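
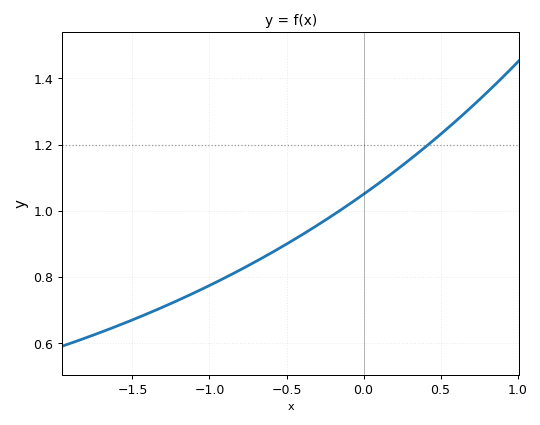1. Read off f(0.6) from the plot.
1.28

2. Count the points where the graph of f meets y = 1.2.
1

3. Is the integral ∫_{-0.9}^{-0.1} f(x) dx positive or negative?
positive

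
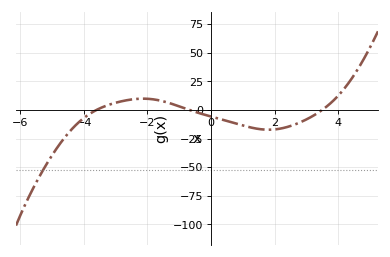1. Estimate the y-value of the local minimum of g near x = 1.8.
-17.2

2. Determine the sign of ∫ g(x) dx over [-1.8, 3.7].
negative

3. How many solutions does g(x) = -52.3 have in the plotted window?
1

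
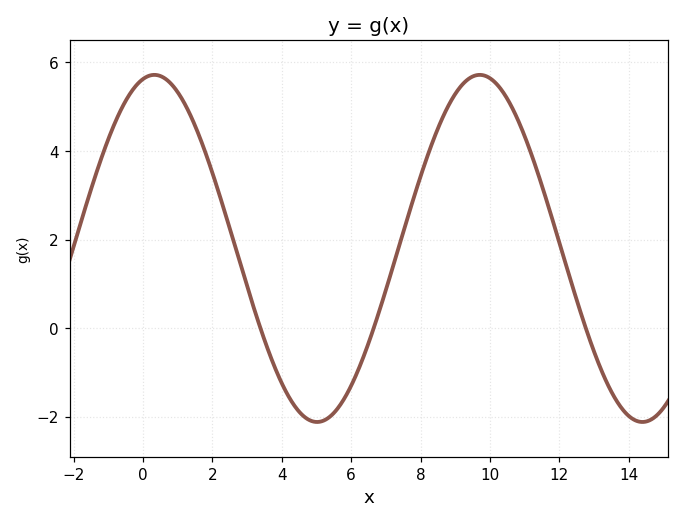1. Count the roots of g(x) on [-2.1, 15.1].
3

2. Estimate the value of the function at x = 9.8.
5.71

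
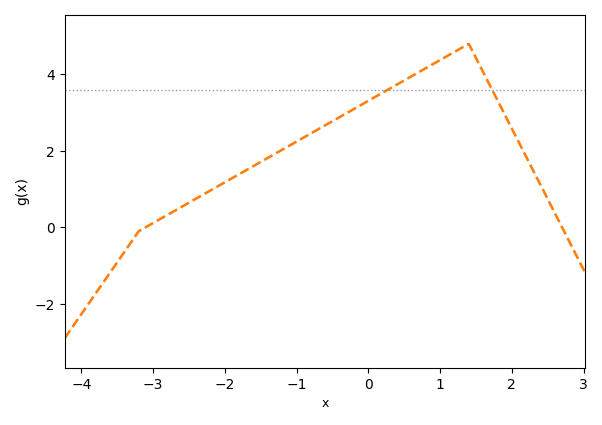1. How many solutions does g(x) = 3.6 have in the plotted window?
2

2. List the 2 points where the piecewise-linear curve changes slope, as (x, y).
(-3.2, -0.1); (1.4, 4.8)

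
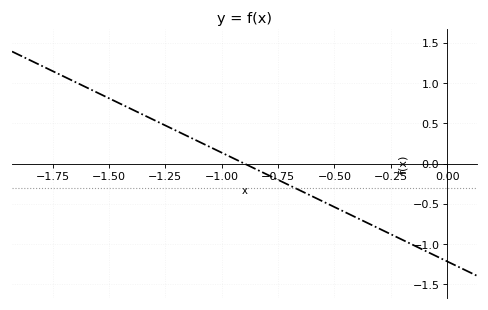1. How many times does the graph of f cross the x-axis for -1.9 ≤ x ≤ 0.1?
1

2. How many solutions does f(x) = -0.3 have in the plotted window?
1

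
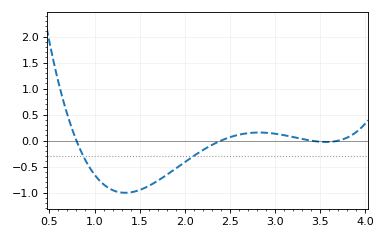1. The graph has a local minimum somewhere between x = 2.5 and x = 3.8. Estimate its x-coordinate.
3.56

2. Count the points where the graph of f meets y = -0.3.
2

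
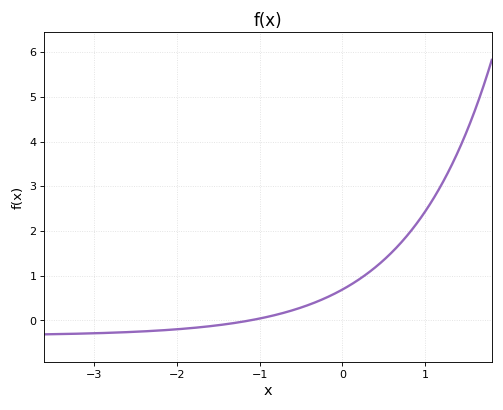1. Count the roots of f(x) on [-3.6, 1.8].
1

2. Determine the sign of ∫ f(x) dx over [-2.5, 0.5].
positive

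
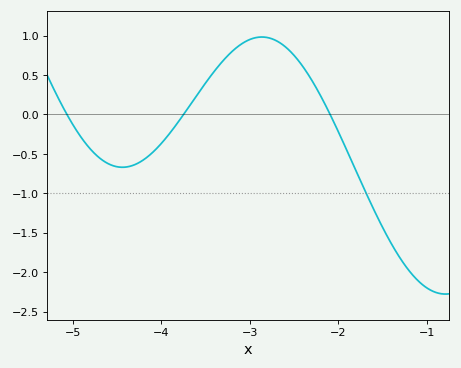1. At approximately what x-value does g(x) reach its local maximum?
-2.87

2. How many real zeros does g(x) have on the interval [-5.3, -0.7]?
3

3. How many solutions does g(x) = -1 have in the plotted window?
1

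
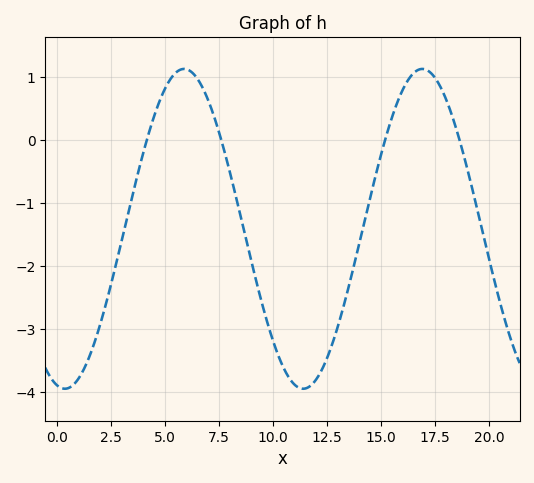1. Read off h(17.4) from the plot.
1.04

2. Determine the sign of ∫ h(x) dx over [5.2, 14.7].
negative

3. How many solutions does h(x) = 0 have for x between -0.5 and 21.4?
4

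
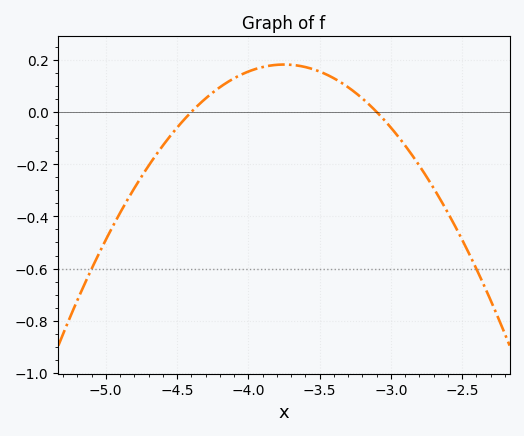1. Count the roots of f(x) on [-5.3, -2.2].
2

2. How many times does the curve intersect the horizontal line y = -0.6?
2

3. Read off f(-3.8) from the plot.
0.181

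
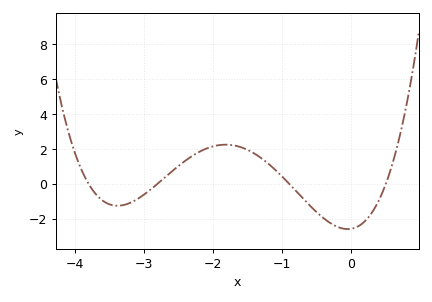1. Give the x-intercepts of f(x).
-3.8, -2.8, -0.9, 0.5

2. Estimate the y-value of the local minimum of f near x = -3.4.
-1.2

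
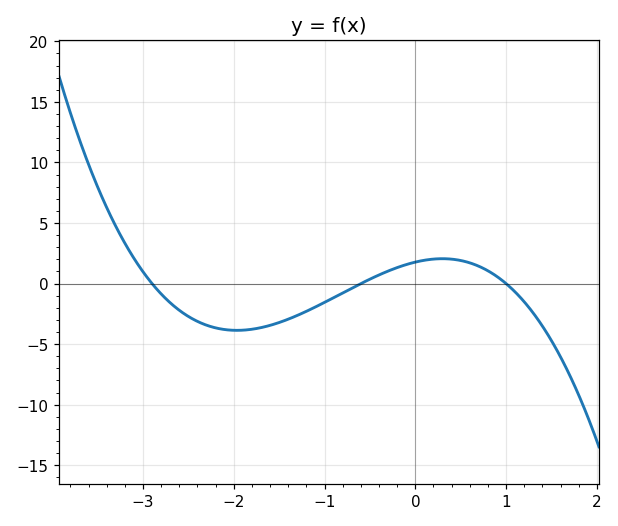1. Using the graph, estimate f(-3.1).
2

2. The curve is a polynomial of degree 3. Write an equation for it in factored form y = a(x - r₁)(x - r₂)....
y = -1.02(x + 2.9)(x + 0.6)(x - 1)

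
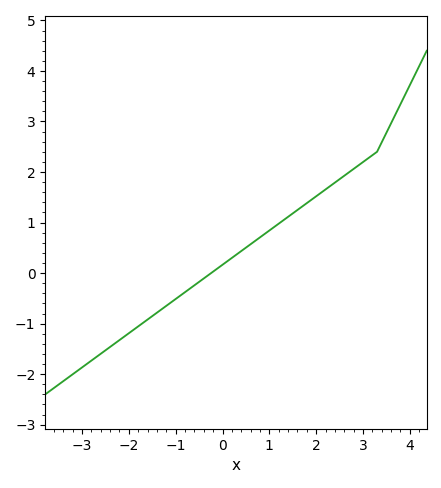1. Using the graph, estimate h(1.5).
1.2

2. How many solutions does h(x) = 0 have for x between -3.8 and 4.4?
1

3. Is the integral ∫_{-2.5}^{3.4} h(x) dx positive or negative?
positive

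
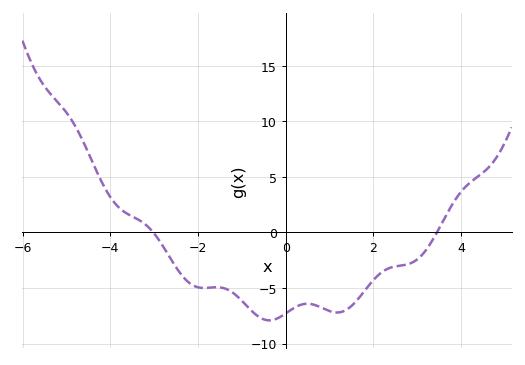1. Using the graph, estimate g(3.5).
0.393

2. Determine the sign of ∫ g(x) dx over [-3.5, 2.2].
negative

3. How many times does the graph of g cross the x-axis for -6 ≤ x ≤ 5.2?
2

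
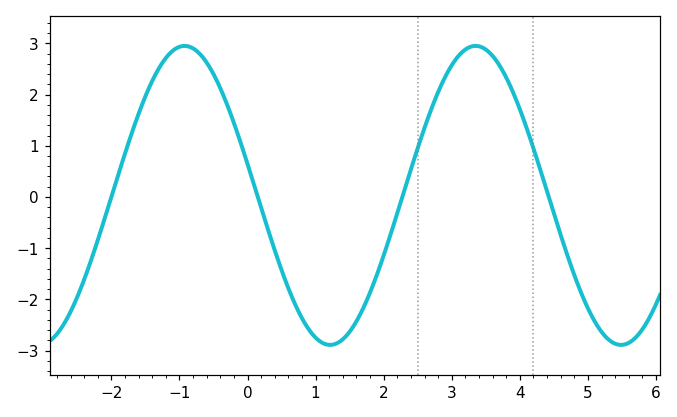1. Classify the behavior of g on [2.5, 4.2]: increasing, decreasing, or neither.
neither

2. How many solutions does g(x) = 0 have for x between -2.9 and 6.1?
4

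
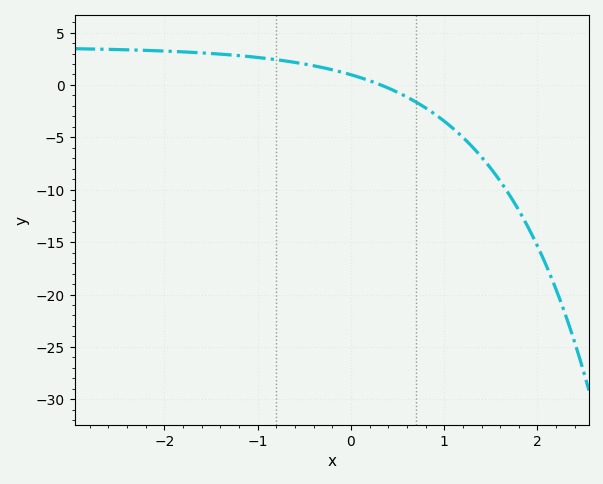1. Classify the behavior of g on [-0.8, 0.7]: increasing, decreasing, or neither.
decreasing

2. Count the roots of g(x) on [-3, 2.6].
1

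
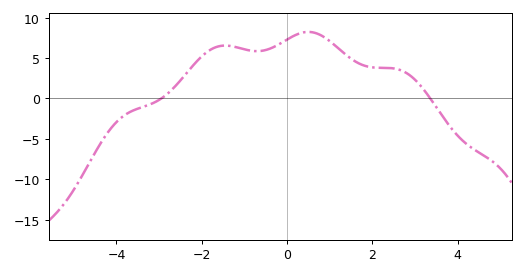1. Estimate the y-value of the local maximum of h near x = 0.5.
8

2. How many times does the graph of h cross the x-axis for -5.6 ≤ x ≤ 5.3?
2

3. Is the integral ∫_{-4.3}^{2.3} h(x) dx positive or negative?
positive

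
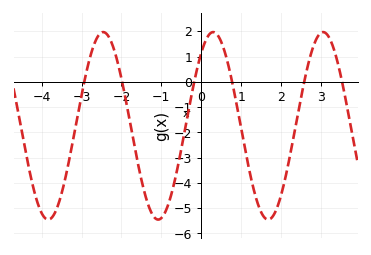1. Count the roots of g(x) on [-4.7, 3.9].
6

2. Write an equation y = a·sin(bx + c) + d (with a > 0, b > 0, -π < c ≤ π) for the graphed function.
y = 3.71sin(2.28x + 0.89) - 1.74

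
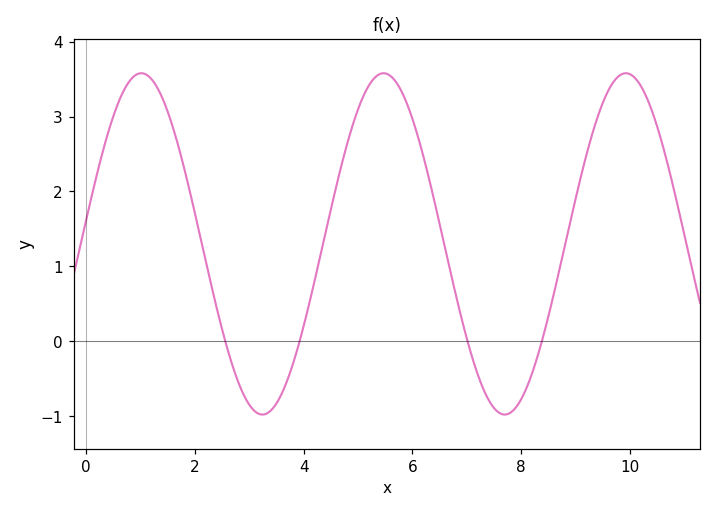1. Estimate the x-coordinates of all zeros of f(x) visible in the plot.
2.6, 4, 7, 8.4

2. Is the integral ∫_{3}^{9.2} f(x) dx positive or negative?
positive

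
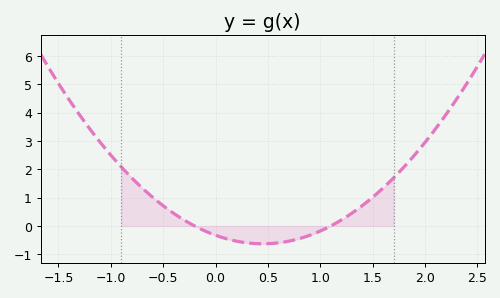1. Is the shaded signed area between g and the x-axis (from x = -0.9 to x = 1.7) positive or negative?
positive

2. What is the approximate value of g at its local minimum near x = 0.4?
-0.63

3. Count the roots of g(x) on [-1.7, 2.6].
2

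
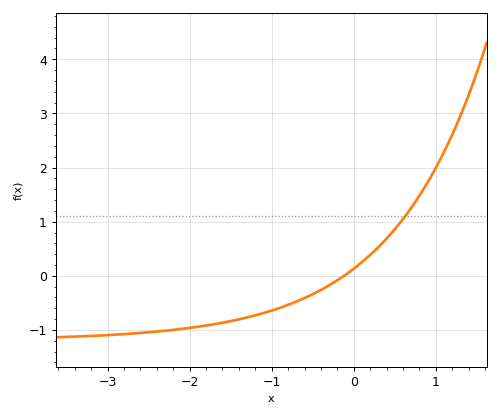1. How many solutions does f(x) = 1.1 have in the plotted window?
1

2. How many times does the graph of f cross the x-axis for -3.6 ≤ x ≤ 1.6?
1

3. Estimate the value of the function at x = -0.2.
-0.1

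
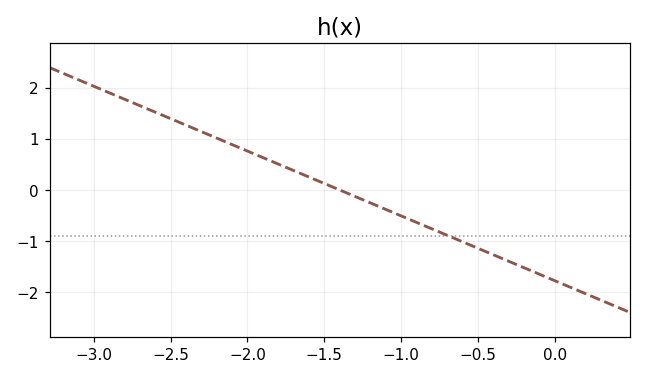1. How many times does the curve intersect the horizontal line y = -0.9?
1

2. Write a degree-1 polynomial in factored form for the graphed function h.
y = -1.27(x + 1.4)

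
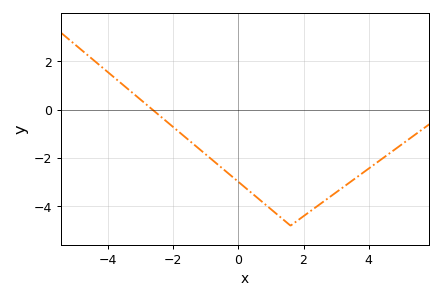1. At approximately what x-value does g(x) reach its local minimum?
1.6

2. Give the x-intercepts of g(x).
-2.6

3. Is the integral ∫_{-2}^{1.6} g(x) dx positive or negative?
negative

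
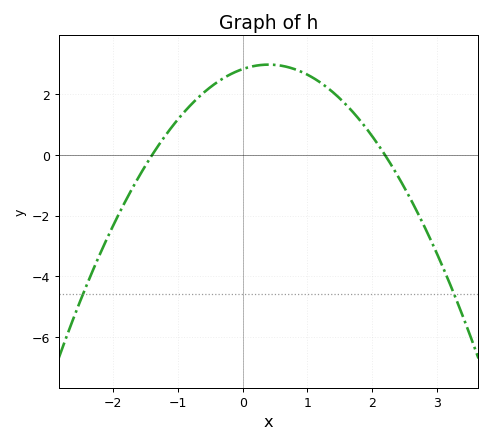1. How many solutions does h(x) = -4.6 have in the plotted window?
2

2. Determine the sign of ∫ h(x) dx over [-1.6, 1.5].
positive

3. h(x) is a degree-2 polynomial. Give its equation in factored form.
y = -0.92(x + 1.4)(x - 2.2)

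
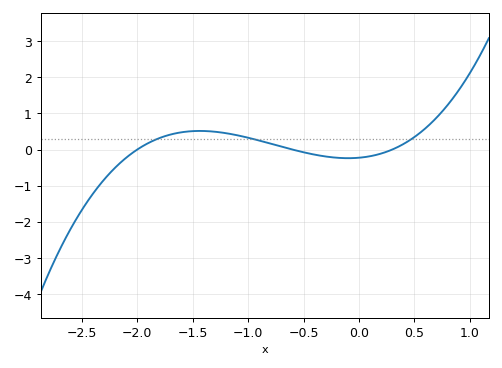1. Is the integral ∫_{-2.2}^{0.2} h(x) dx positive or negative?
positive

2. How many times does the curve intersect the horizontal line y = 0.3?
3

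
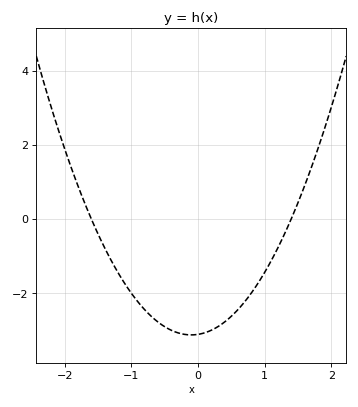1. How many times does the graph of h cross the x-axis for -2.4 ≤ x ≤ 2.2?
2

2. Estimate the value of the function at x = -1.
-2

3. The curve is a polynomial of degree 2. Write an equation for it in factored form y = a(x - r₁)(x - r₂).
y = 1.39(x + 1.6)(x - 1.4)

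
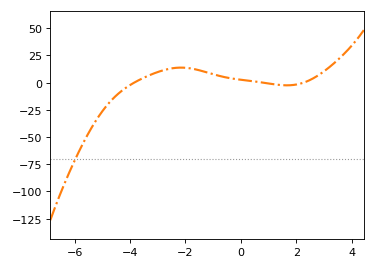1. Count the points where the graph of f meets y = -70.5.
1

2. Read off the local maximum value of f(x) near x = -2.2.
13.8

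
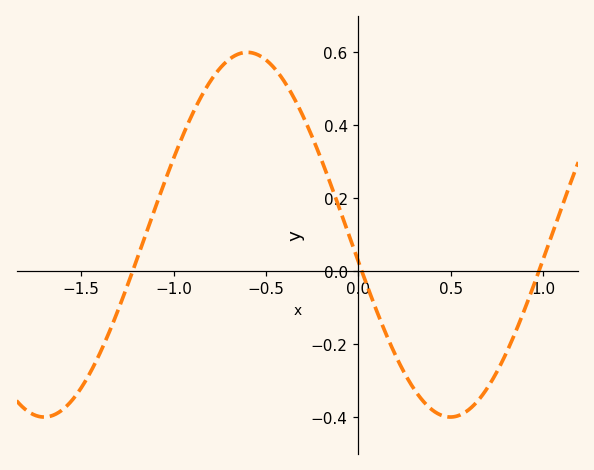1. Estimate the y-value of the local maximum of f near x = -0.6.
0.6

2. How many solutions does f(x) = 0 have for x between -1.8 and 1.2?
3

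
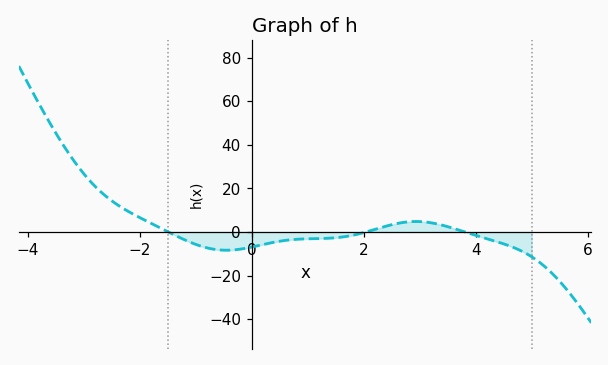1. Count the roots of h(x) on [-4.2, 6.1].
3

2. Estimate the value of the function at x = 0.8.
-4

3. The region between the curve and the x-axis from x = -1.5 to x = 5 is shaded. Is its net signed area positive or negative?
negative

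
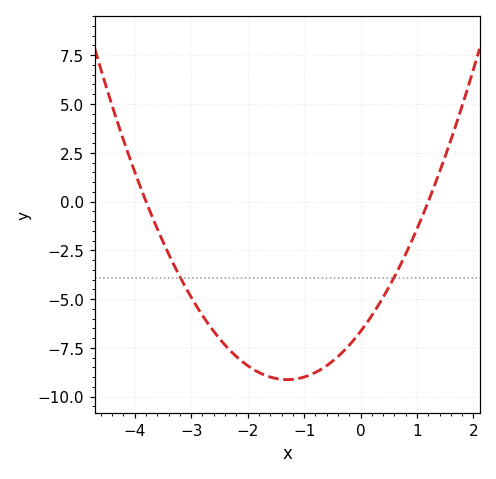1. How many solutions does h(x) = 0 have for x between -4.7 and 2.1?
2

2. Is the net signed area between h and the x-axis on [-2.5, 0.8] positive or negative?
negative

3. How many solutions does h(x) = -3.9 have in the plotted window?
2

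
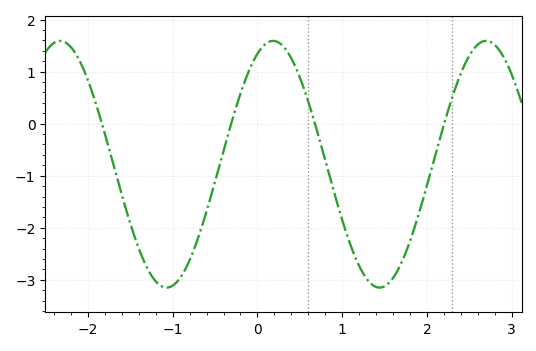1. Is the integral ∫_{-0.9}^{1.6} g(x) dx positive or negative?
negative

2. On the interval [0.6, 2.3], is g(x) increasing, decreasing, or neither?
neither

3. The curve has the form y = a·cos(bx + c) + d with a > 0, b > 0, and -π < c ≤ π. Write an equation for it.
y = 2.37cos(2.5x - 0.46) - 0.78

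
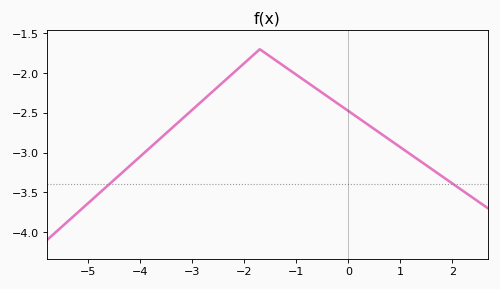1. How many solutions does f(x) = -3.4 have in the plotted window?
2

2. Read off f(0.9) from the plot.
-2.89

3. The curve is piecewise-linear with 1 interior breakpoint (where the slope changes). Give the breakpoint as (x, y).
(-1.7, -1.7)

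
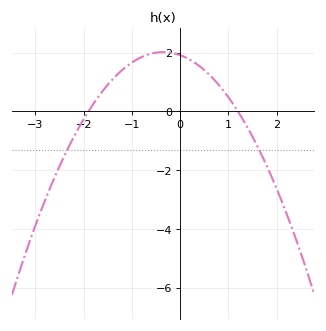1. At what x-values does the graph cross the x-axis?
-1.9, 1.2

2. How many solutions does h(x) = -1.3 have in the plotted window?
2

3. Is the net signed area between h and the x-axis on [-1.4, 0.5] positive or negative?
positive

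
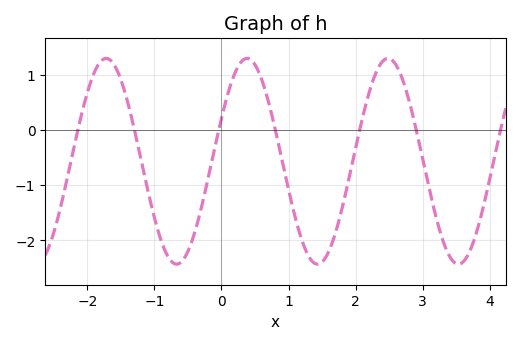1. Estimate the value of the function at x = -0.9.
-2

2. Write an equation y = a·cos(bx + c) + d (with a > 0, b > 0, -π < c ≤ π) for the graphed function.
y = 1.87cos(3x - 1.1) - 0.56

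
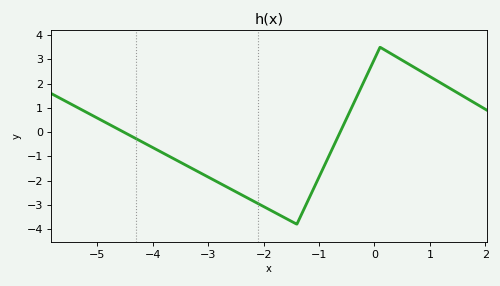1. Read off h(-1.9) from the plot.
-3.19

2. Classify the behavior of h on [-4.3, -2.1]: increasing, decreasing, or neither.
decreasing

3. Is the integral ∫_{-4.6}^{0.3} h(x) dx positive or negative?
negative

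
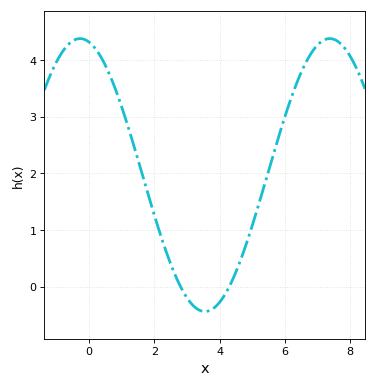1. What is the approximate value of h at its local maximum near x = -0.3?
4.4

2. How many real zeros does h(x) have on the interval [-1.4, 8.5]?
2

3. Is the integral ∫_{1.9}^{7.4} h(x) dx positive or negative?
positive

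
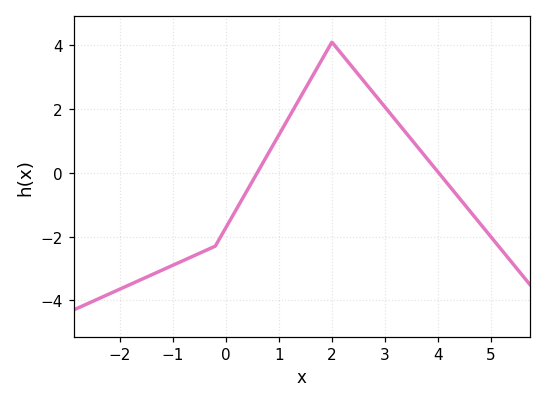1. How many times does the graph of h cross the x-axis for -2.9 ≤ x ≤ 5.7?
2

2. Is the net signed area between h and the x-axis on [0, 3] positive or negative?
positive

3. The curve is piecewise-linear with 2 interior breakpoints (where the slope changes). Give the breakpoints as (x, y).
(-0.2, -2.3); (2, 4.1)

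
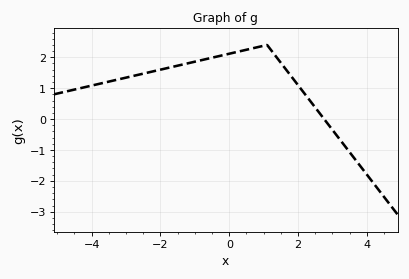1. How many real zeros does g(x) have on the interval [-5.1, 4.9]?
1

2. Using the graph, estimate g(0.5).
2.2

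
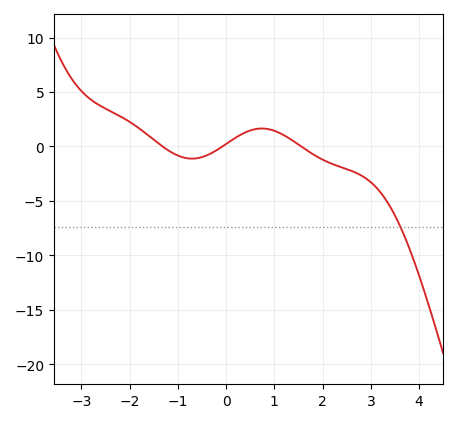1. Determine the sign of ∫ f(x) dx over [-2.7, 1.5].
positive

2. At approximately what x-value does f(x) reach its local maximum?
0.74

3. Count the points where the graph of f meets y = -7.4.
1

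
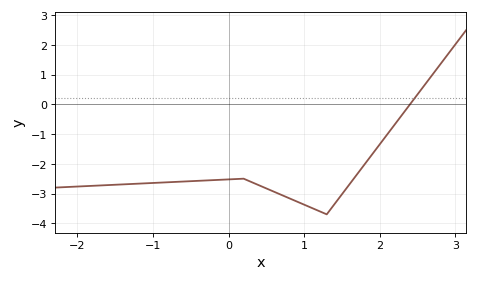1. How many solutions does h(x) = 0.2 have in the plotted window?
1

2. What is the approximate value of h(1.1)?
-3.5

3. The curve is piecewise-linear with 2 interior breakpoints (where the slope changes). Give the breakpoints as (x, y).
(0.2, -2.5); (1.3, -3.7)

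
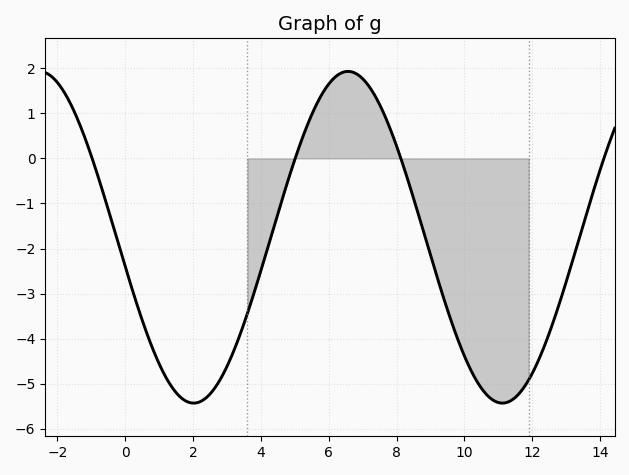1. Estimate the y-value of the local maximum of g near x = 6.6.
1.9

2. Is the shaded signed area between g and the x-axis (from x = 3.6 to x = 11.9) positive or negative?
negative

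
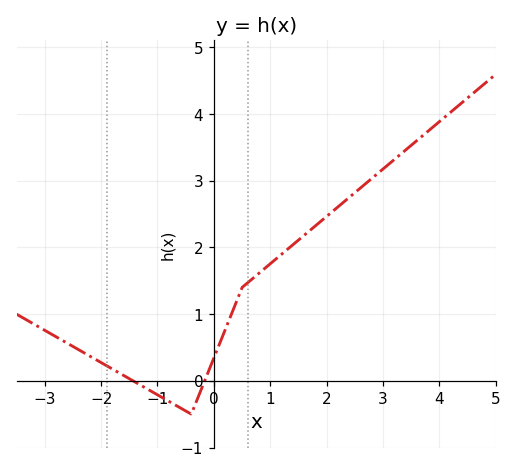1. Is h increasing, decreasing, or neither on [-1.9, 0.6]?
neither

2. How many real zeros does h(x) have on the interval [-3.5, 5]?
2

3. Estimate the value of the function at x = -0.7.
-0.355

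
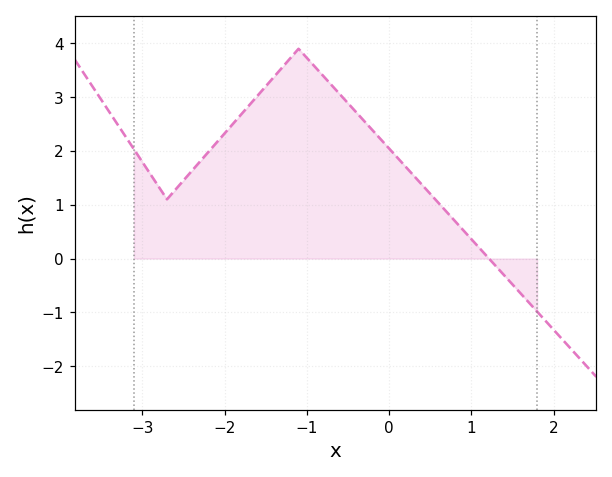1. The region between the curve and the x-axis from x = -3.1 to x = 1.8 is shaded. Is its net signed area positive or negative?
positive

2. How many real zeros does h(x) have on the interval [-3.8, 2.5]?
1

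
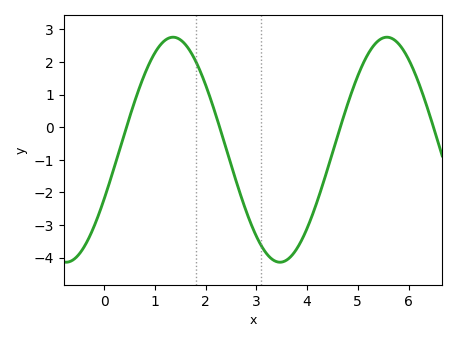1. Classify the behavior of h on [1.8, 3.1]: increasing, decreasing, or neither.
decreasing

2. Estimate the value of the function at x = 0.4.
-0.191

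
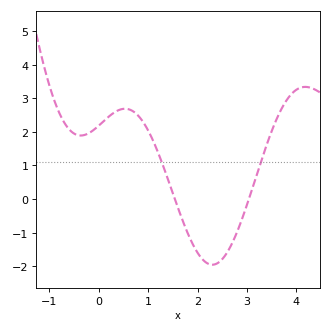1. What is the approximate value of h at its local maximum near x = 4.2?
3.3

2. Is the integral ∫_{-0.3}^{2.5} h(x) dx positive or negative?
positive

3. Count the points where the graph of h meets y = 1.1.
2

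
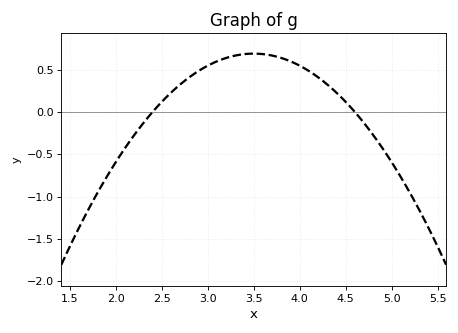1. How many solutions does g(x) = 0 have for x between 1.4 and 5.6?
2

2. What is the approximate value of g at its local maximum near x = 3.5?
0.69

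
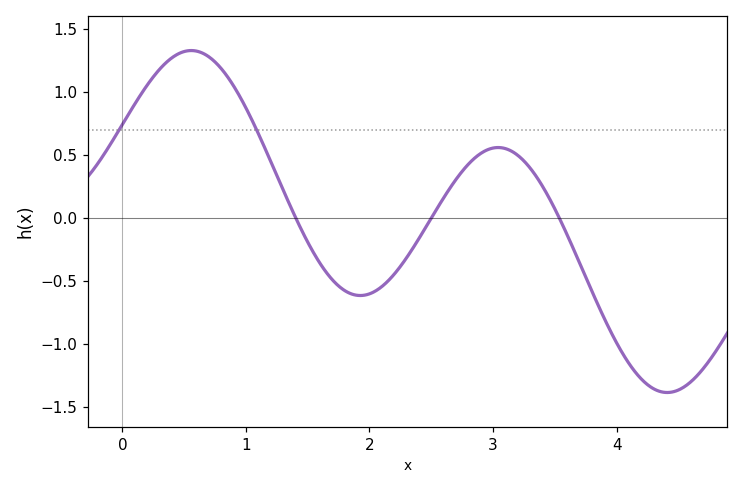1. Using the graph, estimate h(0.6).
1.35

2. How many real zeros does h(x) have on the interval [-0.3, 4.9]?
3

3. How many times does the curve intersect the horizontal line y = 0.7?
2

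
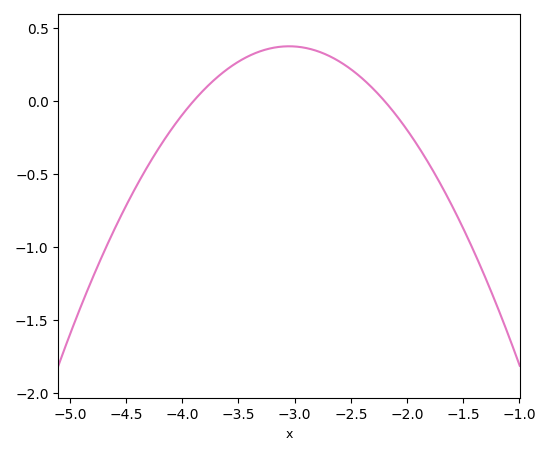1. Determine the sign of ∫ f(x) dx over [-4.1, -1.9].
positive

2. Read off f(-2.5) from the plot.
0.218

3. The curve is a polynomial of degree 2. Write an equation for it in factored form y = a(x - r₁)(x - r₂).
y = -0.52(x + 3.9)(x + 2.2)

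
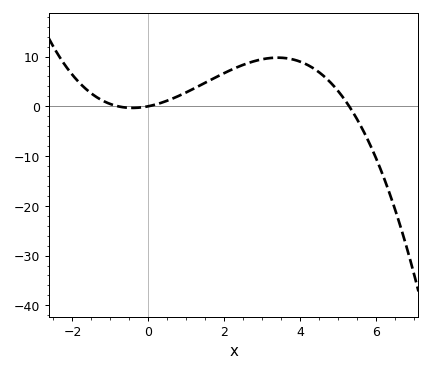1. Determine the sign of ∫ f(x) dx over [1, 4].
positive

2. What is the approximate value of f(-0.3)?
-0.302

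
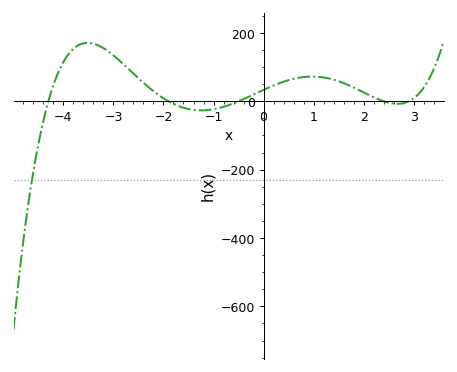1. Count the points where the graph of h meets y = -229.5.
1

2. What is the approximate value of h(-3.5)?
180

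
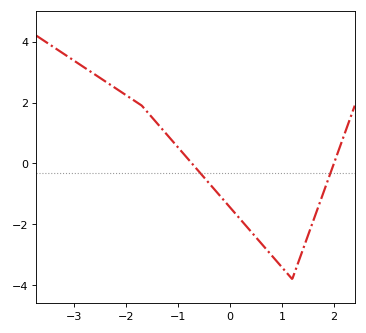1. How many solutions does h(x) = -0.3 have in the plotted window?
2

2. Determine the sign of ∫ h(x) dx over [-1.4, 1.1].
negative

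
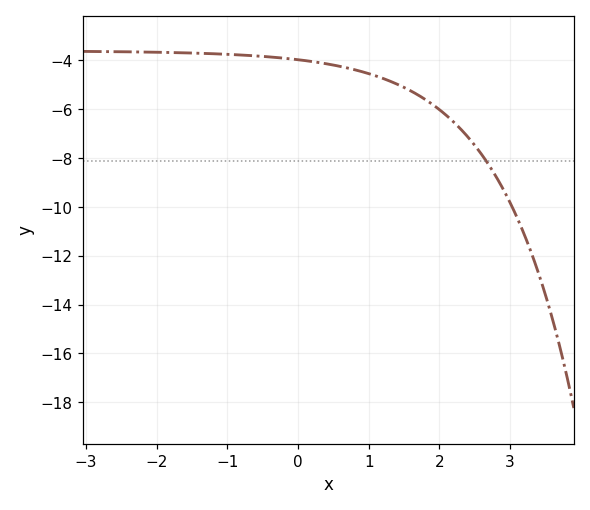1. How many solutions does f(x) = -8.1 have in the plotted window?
1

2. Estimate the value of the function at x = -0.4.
-3.86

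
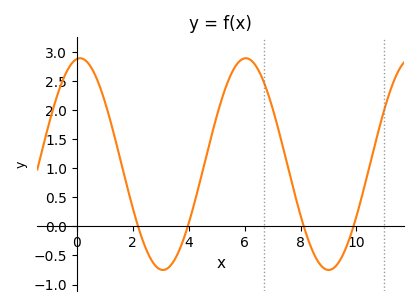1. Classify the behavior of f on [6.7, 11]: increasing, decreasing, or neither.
neither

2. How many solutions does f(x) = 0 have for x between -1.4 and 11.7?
4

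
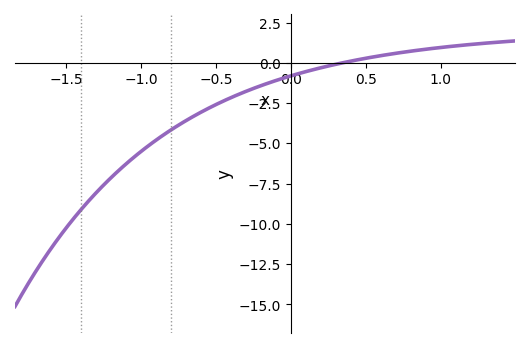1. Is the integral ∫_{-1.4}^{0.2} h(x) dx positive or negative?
negative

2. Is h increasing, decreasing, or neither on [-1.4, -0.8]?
increasing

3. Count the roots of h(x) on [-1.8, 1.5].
1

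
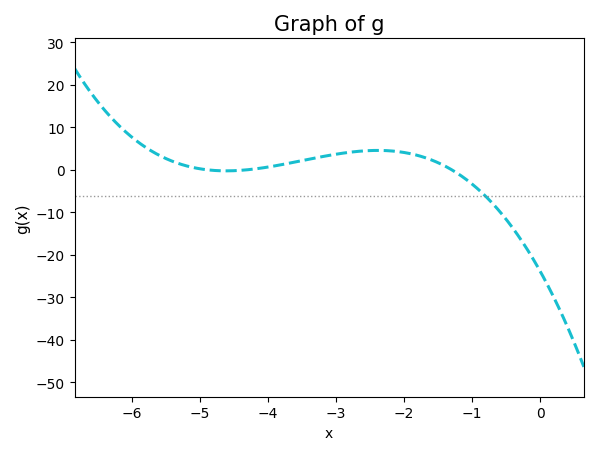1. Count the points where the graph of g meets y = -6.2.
1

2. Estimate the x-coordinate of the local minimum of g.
-4.6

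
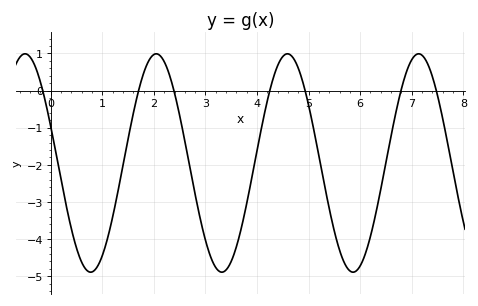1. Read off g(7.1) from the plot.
1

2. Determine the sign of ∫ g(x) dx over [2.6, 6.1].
negative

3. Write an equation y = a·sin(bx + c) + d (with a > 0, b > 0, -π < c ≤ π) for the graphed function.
y = 2.94sin(2.5x + 2.8) - 1.95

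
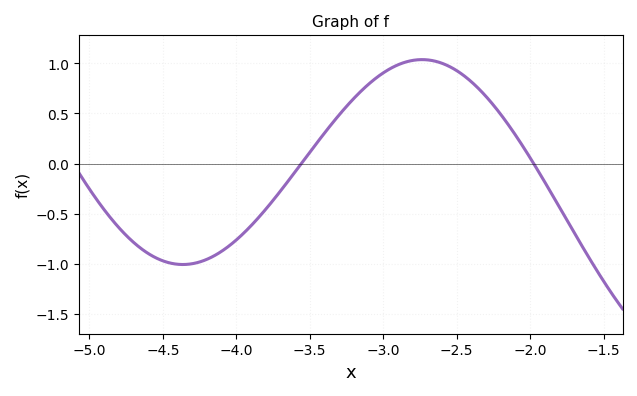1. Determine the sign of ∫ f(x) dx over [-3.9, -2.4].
positive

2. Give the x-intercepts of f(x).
-3.55, -2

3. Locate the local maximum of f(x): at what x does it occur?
-2.75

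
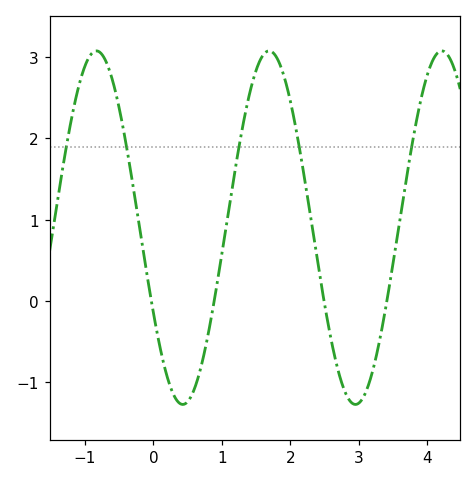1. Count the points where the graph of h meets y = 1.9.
5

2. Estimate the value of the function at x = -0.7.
2.96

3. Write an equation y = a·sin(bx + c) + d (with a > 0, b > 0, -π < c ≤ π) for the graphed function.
y = 2.18sin(2.49x - 2.64) + 0.9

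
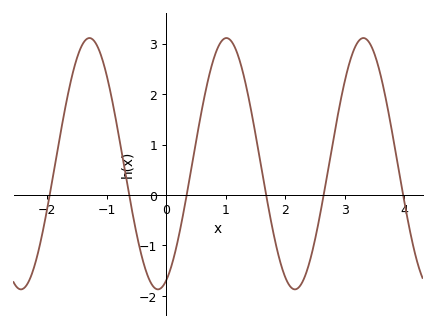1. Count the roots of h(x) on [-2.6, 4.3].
6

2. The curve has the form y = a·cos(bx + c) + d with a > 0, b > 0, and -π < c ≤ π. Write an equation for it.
y = 2.49cos(2.73x - 2.77) + 0.62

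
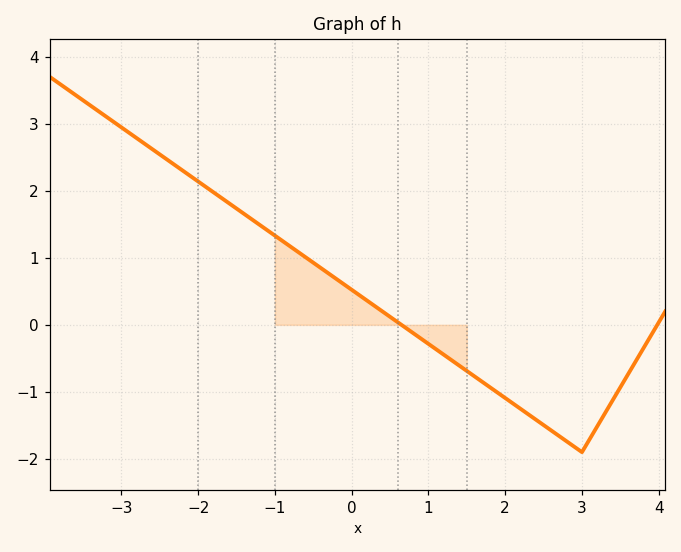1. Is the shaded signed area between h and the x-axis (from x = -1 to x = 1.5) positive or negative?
positive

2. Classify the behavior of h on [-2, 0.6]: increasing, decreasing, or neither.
decreasing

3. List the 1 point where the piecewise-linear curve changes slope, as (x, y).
(3, -1.9)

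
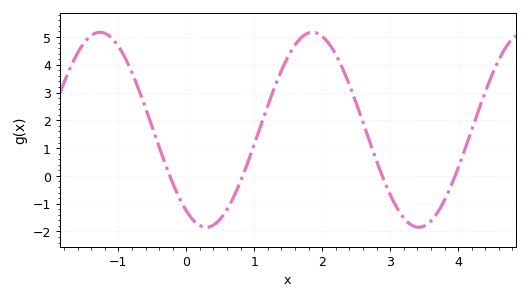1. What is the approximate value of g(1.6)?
4.7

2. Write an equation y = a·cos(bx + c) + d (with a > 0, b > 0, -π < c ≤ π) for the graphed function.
y = 3.51cos(2x + 2.6) + 1.66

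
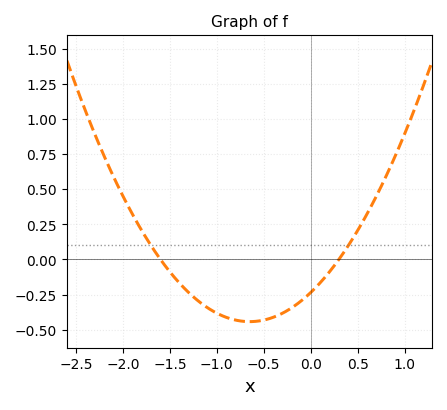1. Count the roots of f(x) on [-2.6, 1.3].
2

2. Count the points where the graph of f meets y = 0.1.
2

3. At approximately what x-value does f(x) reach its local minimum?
-0.7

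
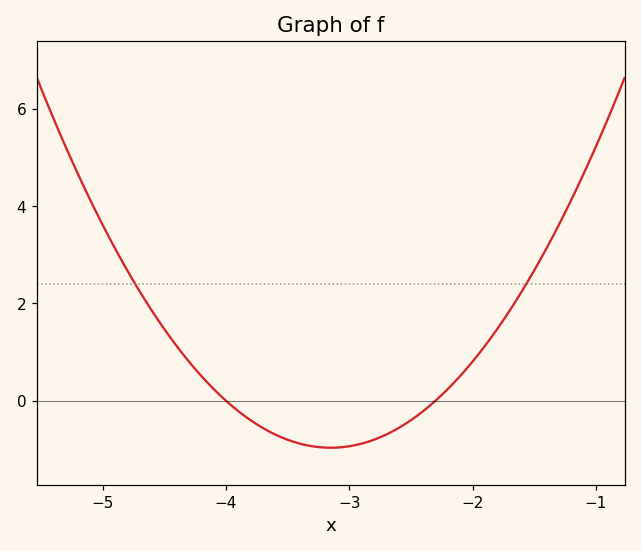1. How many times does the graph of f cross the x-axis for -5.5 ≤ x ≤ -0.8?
2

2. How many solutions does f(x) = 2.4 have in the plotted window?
2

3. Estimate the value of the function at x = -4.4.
1.2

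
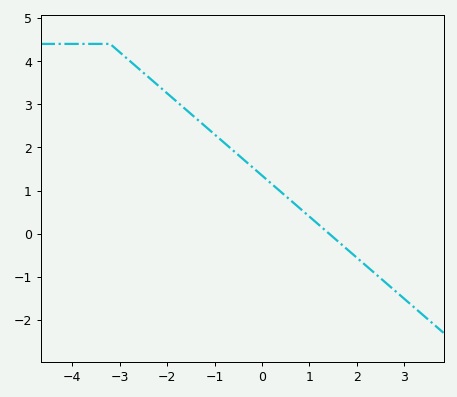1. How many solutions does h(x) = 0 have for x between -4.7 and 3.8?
1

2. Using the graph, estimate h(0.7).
0.68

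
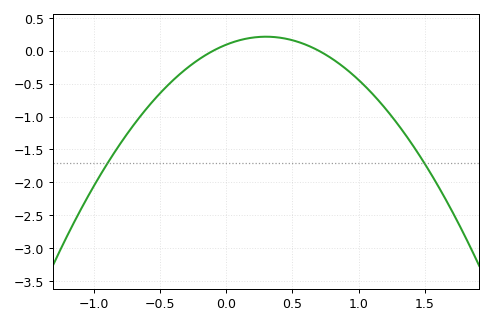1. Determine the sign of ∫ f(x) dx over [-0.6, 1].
negative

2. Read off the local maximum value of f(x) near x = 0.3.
0.2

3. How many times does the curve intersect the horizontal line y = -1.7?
2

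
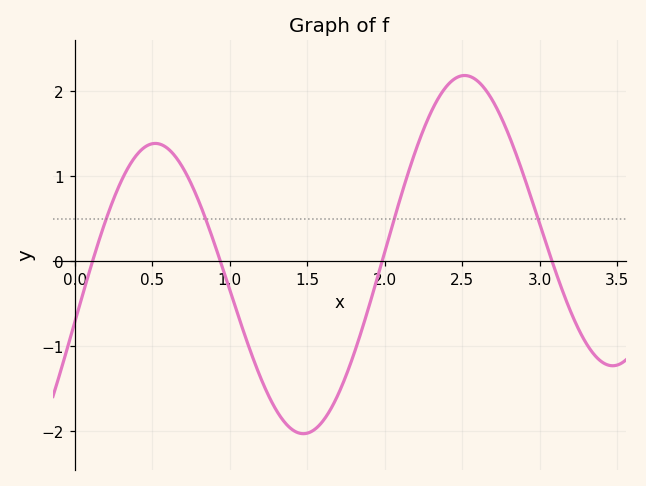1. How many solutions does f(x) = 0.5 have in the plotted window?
4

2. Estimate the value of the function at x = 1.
-0.3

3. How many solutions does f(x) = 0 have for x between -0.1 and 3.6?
4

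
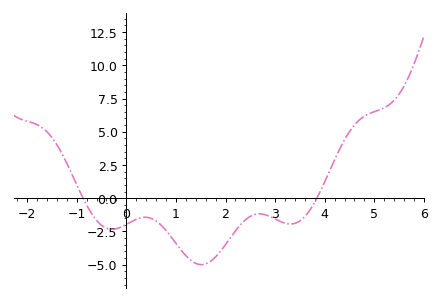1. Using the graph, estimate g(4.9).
6.37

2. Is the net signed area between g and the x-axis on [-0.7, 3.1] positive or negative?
negative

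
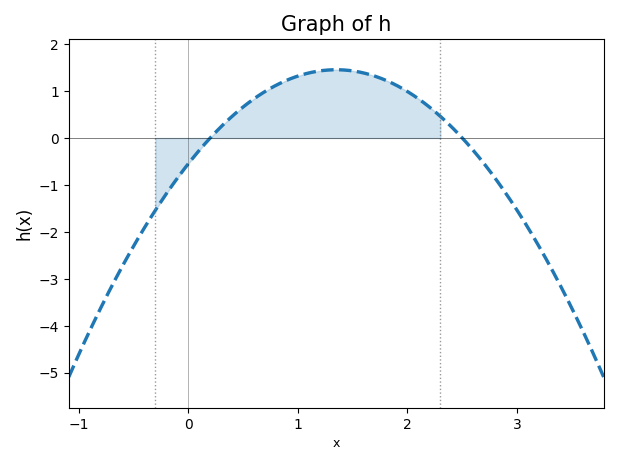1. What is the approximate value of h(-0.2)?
-1.2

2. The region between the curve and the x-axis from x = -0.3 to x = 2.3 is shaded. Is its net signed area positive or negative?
positive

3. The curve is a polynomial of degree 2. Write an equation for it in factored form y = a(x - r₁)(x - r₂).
y = -1.1(x - 0.2)(x - 2.5)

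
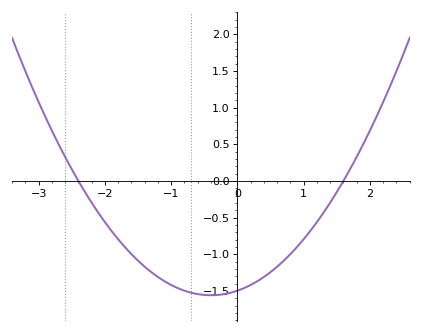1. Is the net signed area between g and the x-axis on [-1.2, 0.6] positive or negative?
negative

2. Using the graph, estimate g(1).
-0.8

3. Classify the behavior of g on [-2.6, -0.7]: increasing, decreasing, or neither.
decreasing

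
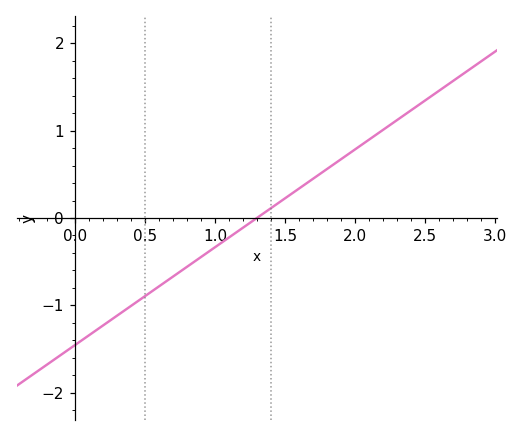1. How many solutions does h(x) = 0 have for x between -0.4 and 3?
1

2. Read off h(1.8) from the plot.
0.56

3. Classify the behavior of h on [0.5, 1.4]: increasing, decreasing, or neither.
increasing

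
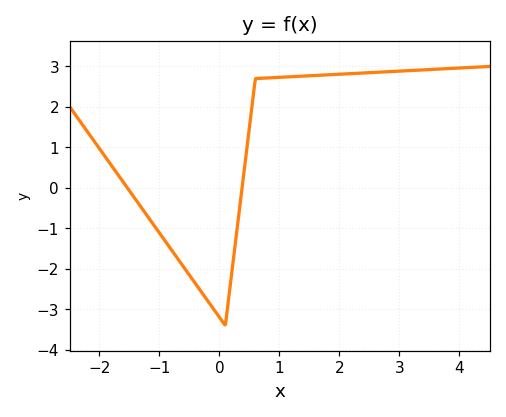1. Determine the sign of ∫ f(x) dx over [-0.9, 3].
positive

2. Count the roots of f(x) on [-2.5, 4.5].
2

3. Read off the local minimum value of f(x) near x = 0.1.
-3.4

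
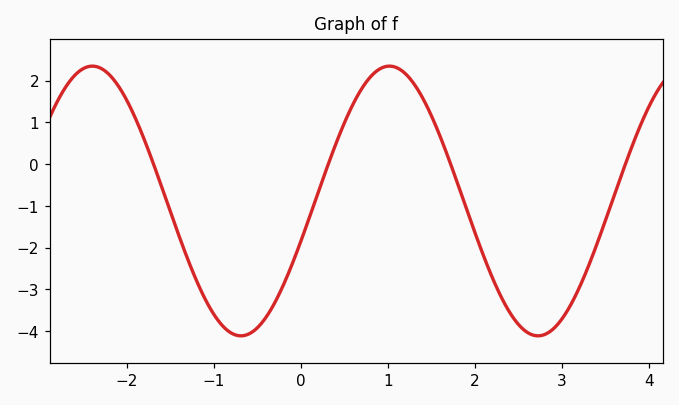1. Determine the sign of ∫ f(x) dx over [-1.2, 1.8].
negative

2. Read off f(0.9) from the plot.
2.3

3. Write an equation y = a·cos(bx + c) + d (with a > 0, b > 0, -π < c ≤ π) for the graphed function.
y = 3.23cos(1.8x - 1.9) - 0.88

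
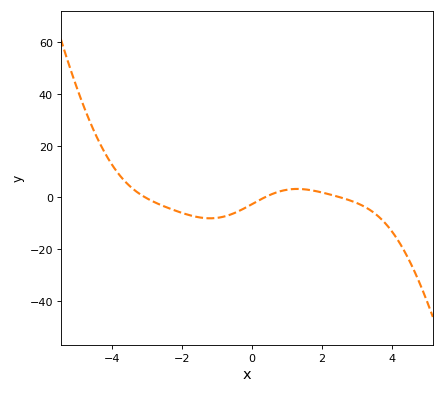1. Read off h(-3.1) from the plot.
0.455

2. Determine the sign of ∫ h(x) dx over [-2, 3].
negative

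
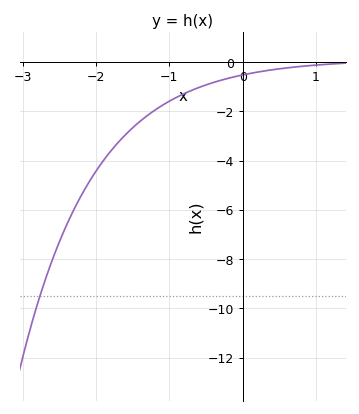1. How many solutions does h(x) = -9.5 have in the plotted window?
1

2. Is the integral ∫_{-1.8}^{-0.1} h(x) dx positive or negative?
negative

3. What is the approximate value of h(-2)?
-4.4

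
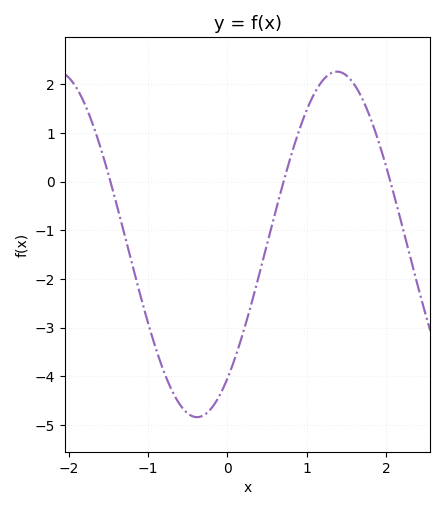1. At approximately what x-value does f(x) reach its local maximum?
1.4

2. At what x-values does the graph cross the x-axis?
-1.5, 0.7, 2.1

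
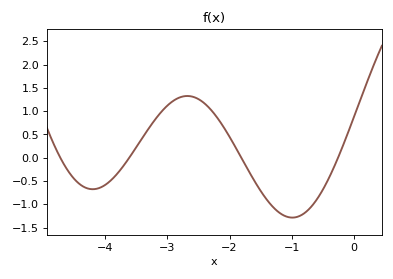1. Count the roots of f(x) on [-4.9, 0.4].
4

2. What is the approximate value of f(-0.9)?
-1.25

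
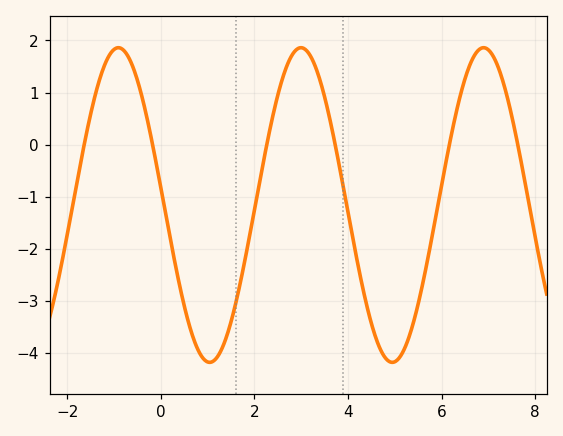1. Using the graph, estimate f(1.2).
-4.09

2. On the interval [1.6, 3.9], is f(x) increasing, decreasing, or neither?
neither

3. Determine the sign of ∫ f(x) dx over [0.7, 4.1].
negative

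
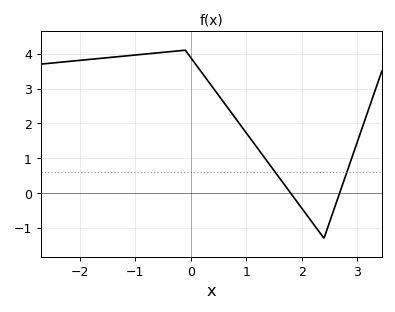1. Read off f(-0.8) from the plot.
4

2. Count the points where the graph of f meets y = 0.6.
2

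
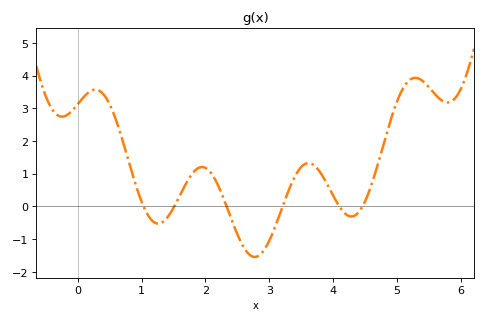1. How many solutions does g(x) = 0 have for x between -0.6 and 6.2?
6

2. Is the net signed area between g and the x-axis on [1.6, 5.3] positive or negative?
positive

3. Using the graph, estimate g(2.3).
0.164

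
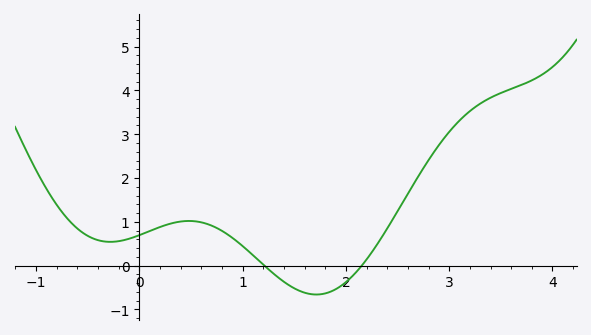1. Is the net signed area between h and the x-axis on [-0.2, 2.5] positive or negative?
positive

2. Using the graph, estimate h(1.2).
0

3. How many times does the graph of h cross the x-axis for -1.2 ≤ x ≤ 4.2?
2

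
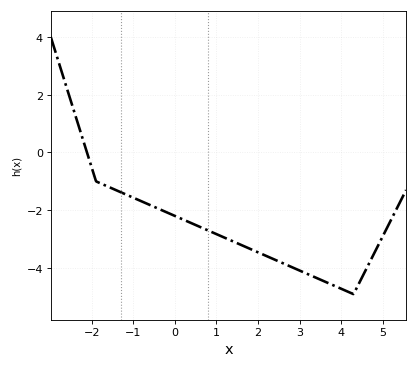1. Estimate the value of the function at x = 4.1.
-4.77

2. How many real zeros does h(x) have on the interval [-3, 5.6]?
1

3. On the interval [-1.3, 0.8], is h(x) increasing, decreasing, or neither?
decreasing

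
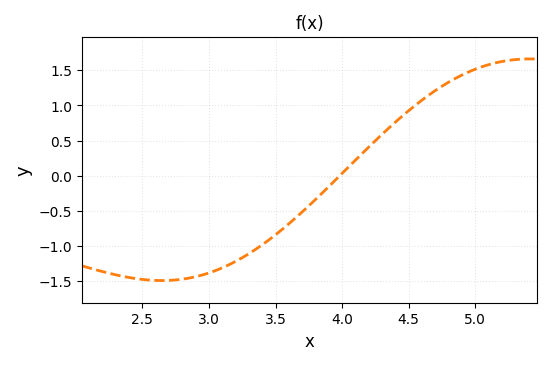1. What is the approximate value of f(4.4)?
0.763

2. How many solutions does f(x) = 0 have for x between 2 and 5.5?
1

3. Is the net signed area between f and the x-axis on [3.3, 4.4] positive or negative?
negative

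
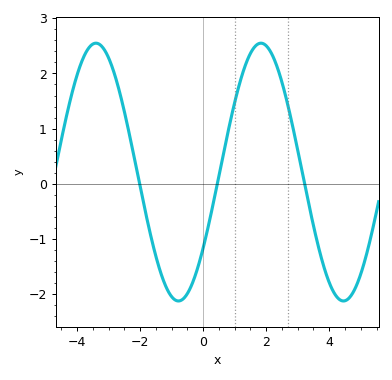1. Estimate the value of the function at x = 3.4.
-0.502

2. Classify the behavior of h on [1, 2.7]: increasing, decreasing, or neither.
neither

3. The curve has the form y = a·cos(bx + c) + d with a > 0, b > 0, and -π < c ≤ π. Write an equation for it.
y = 2.34cos(1.2x - 2.2) + 0.21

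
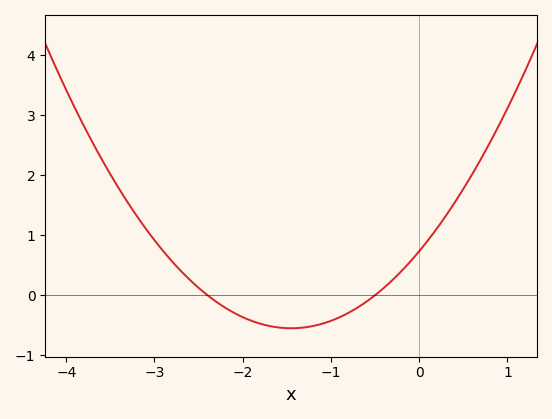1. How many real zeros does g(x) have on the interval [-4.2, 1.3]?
2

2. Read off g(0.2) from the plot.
1.11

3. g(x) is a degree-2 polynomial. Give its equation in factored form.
y = 0.61(x + 2.4)(x + 0.5)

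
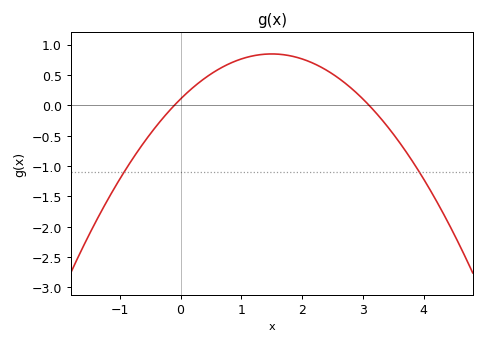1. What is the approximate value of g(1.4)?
0.842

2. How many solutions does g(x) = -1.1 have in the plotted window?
2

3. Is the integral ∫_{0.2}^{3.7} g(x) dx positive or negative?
positive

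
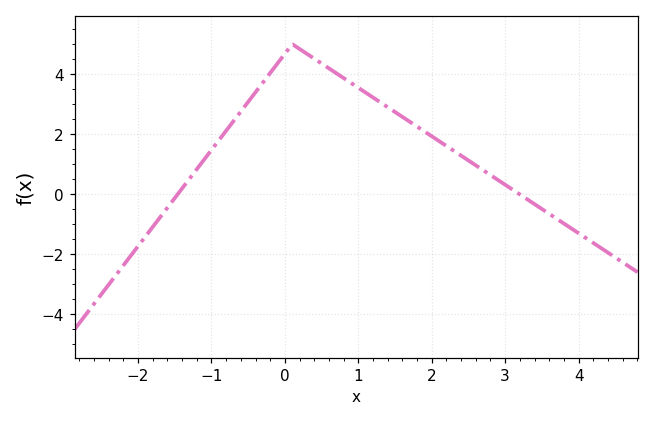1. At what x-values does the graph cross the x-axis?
-1.46, 3.19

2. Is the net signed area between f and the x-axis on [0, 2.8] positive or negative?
positive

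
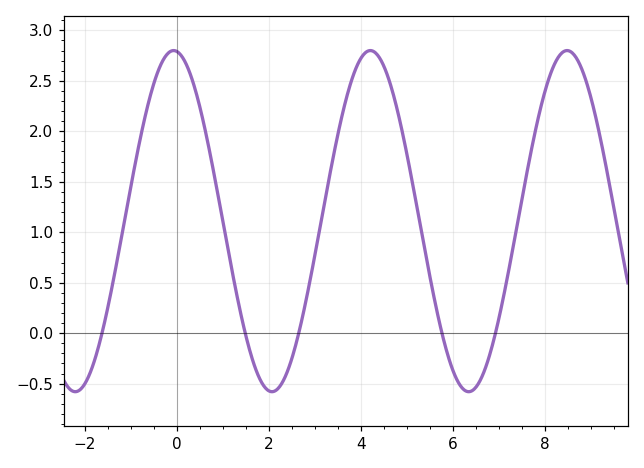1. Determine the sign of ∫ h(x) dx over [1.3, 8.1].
positive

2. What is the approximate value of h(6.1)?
-0.45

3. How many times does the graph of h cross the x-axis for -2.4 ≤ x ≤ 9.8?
5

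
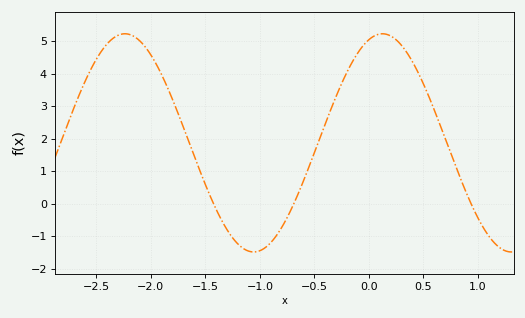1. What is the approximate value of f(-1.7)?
2.3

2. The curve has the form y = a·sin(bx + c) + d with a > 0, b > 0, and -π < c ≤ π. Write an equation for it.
y = 3.36sin(2.7x + 1.2) + 1.87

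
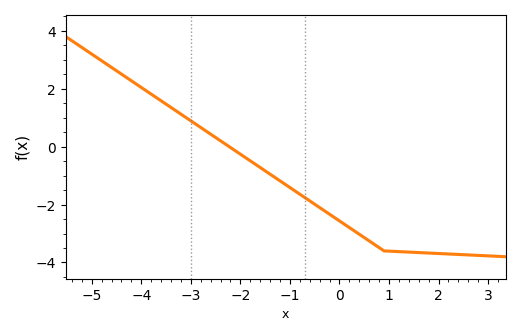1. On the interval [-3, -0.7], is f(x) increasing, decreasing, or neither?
decreasing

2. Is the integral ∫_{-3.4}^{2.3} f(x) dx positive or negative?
negative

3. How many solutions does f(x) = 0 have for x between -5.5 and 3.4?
1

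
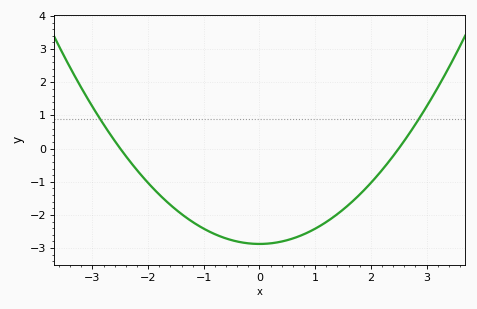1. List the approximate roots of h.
-2.5, 2.5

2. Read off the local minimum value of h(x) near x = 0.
-2.88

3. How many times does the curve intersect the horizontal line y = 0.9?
2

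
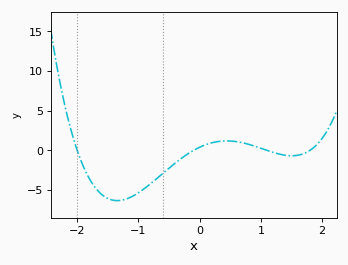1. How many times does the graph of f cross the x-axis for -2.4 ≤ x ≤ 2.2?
4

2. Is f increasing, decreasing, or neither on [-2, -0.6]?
neither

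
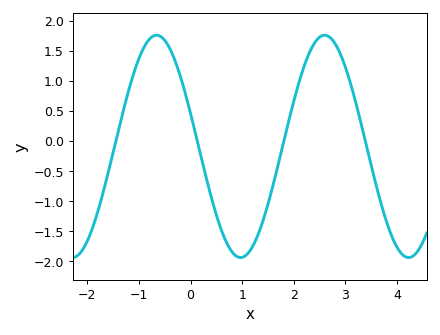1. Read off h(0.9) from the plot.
-1.9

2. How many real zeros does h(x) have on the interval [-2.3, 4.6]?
4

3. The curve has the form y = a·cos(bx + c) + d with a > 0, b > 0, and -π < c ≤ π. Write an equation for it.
y = 1.85cos(1.9x + 1.3) - 0.09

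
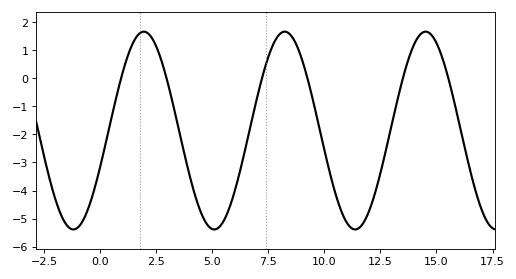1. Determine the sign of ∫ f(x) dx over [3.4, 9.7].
negative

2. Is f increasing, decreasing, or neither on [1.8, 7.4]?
neither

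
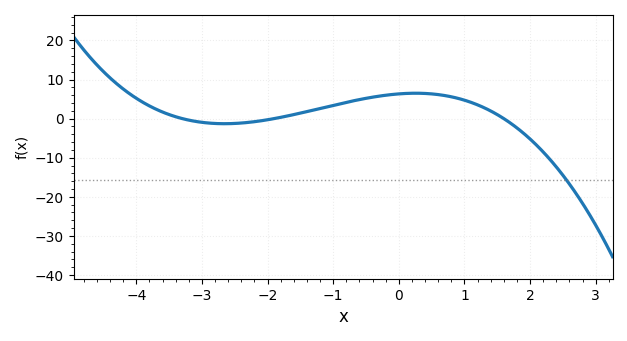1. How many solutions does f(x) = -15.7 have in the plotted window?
1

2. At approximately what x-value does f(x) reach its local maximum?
0.259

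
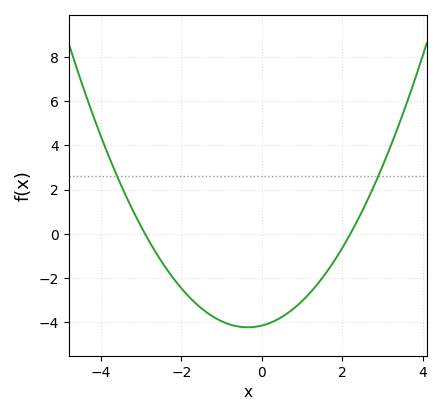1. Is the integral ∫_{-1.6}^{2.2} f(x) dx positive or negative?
negative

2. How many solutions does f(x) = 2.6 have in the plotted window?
2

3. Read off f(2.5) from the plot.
1.05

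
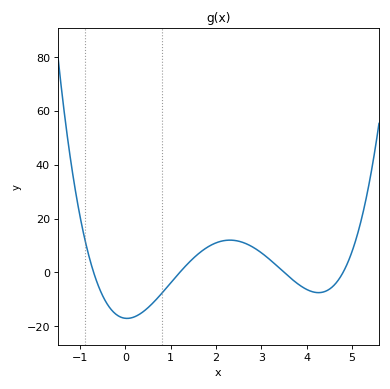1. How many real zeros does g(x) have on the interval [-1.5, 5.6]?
4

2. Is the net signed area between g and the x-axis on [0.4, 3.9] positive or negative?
positive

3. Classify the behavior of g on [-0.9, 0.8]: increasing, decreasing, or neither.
neither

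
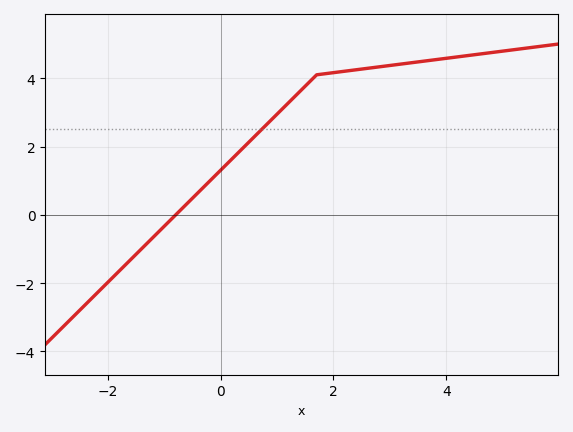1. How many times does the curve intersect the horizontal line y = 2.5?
1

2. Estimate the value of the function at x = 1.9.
4.2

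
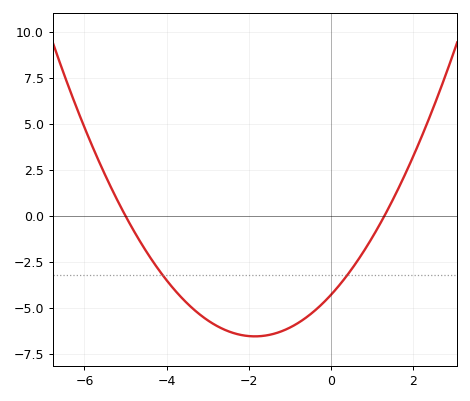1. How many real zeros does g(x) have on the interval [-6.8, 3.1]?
2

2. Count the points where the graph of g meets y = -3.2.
2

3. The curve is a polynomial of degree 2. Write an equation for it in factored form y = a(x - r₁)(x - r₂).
y = 0.66(x + 5)(x - 1.3)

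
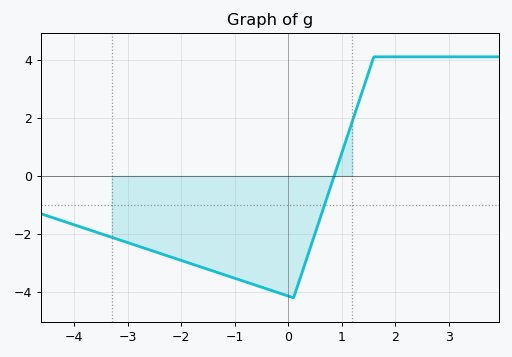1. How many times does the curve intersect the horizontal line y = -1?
1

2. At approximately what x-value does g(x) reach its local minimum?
0.1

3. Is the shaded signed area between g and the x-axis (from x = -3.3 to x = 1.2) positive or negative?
negative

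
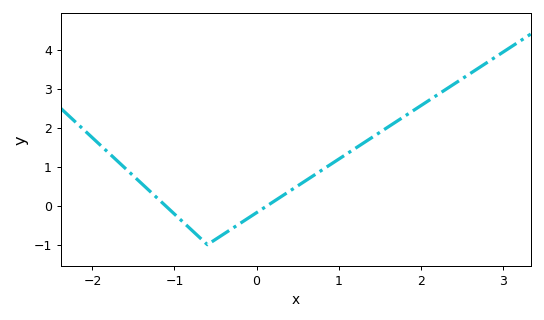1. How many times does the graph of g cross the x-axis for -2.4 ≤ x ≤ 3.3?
2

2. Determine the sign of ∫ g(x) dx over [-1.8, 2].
positive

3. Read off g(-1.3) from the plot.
0.4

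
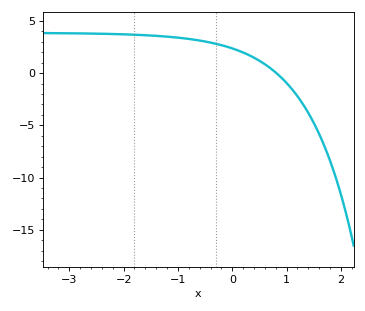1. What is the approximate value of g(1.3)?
-2.97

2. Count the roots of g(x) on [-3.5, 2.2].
1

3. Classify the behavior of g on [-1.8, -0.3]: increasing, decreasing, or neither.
decreasing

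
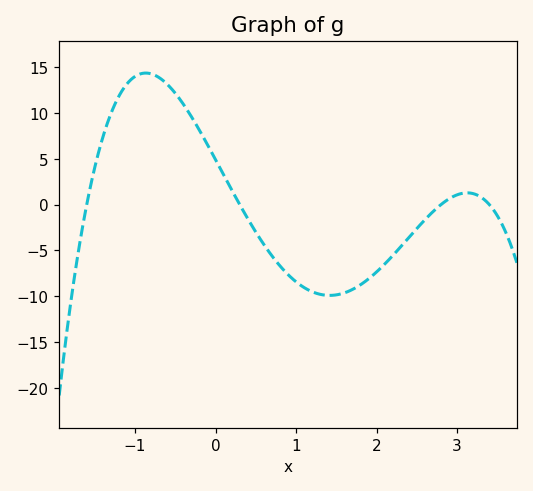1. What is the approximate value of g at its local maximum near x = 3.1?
1.5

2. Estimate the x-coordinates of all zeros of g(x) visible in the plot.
-1.6, 0.3, 2.8, 3.4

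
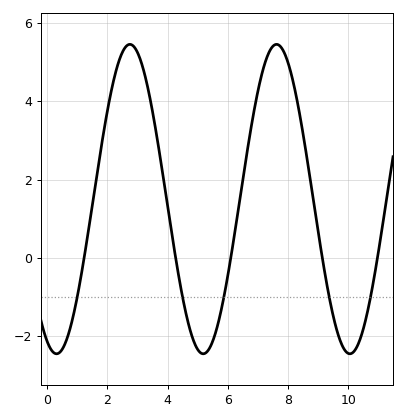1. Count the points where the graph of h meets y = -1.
5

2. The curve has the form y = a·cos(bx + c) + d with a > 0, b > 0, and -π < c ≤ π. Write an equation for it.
y = 3.96cos(1.3x + 2.7) + 1.5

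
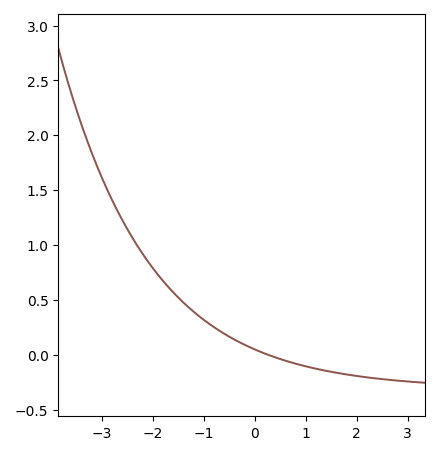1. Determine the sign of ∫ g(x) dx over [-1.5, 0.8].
positive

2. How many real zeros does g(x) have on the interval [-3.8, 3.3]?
1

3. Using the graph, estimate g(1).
-0.104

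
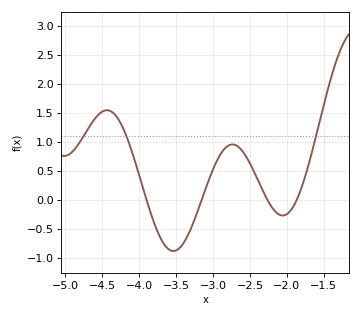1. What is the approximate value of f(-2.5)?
0.6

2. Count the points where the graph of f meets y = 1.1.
3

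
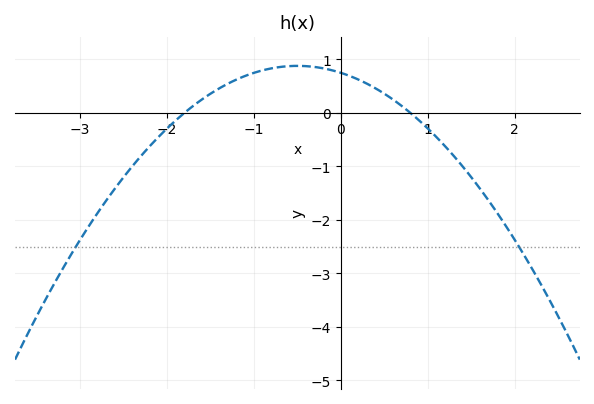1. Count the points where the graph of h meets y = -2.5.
2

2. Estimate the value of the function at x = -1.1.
0.7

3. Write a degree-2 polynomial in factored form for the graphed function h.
y = -0.52(x + 1.8)(x - 0.8)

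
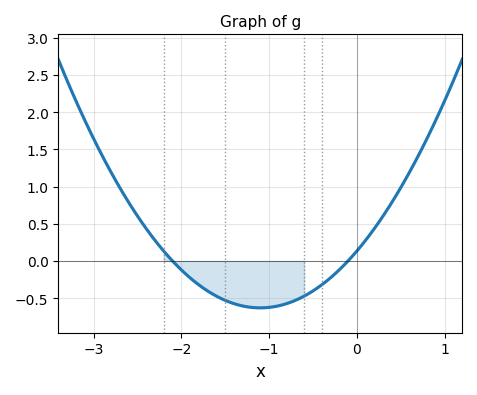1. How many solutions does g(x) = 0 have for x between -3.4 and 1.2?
2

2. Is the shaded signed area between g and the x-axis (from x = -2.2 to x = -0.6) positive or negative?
negative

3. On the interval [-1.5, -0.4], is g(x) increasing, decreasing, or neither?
neither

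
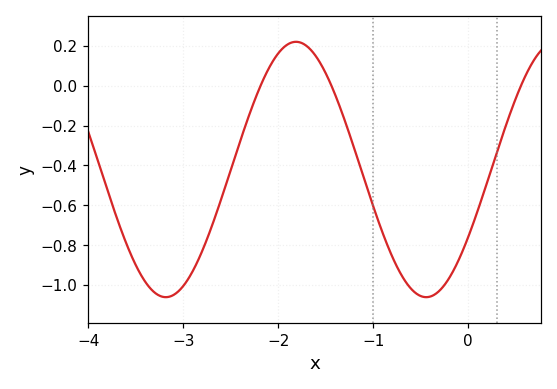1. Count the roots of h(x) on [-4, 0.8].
3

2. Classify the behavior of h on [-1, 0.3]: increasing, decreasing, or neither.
neither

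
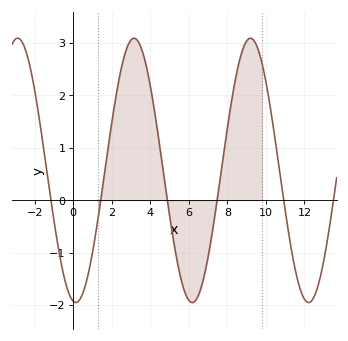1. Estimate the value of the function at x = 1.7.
0.7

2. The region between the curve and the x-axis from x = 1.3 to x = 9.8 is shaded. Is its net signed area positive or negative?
positive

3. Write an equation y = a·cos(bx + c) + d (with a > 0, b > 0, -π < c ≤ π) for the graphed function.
y = 2.52cos(1x + 3) + 0.57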